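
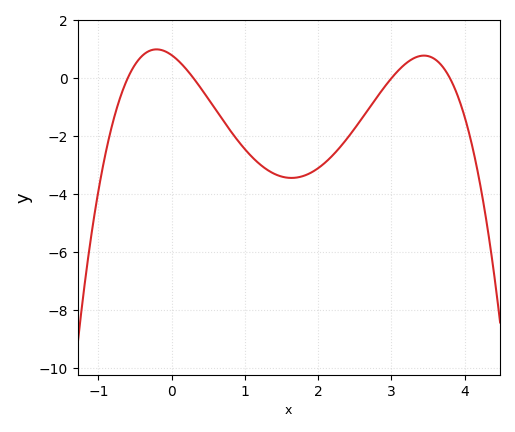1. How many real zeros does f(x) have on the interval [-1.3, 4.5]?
4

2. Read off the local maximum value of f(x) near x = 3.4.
0.8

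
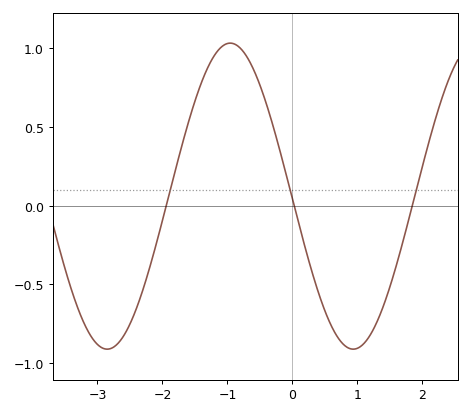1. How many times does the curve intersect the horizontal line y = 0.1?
3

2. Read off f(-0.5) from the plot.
0.75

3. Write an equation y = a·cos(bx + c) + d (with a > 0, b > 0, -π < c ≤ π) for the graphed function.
y = 0.97cos(1.7x + 1.6) + 0.06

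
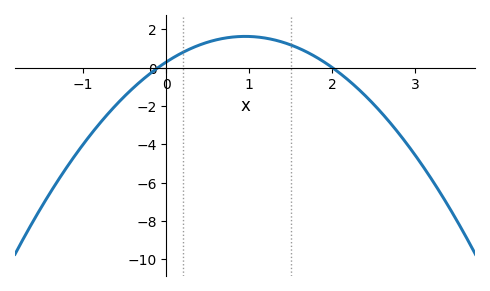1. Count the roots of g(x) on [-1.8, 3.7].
2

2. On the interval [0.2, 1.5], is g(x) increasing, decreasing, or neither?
neither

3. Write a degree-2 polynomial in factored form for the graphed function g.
y = -1.48(x + 0.1)(x - 2)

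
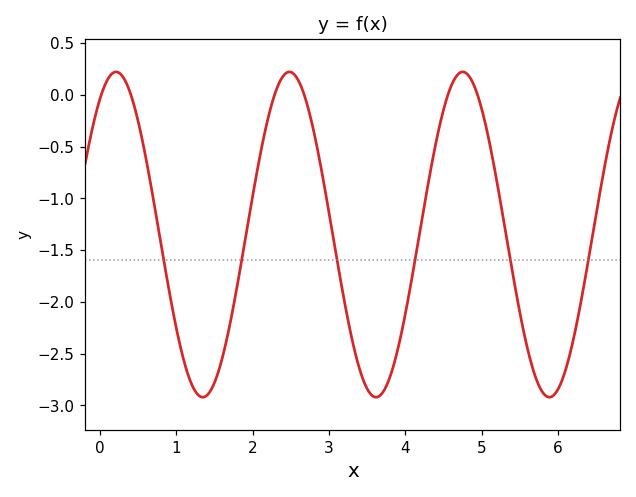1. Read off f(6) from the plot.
-2.84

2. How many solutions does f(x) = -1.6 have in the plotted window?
6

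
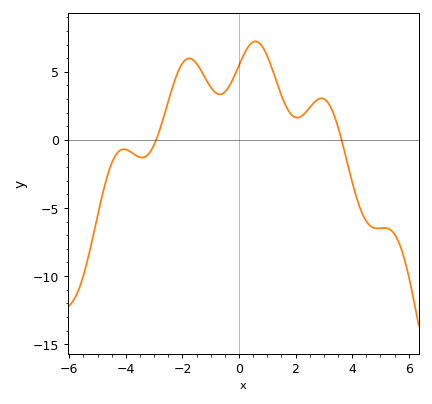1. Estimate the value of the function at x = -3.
-0.345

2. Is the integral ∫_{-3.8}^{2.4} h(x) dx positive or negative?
positive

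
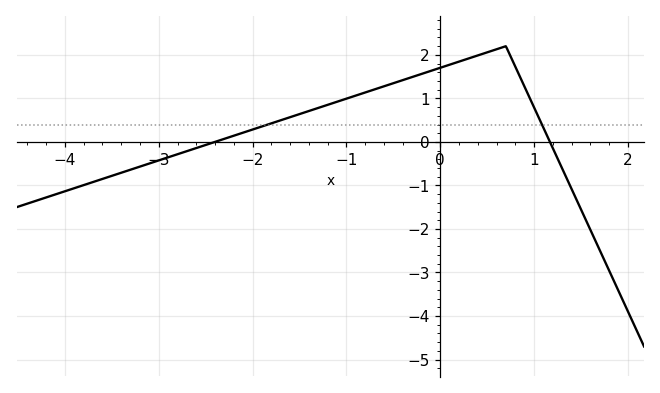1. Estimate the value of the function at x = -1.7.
0.498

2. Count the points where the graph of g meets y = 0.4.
2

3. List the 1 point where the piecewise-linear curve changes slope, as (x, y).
(0.7, 2.2)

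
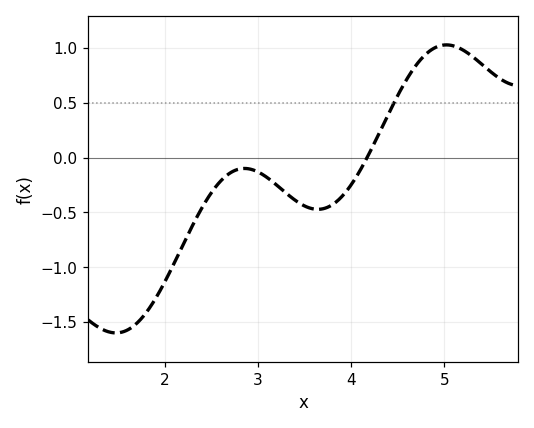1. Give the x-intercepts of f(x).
4.17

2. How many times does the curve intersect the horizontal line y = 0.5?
1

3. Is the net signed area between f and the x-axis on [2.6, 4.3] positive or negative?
negative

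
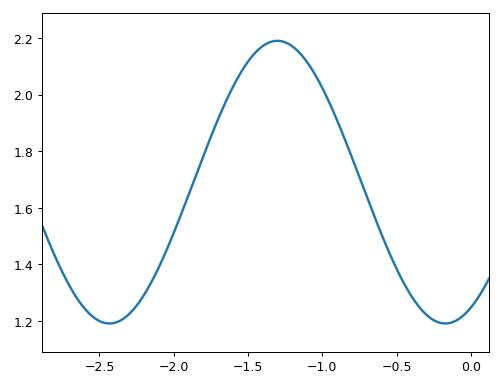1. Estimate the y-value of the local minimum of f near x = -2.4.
1.2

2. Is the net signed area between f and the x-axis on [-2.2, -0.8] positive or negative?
positive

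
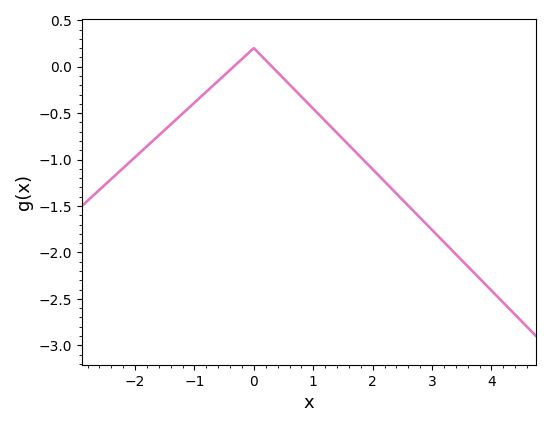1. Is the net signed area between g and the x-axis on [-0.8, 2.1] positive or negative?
negative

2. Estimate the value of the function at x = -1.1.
-0.45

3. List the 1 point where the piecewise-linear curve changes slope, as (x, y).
(0, 0.2)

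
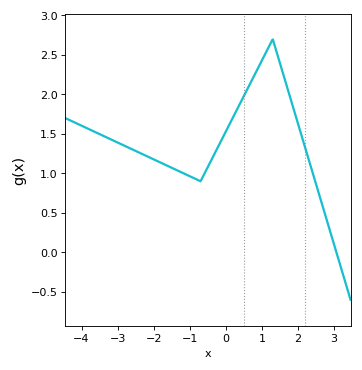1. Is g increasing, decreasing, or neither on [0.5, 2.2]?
neither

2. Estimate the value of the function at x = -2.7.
1.35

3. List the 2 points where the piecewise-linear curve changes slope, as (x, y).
(-0.7, 0.9); (1.3, 2.7)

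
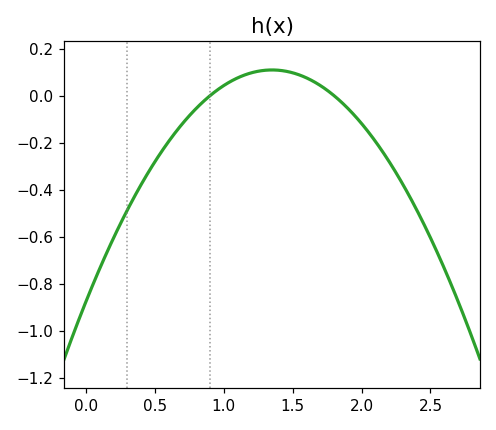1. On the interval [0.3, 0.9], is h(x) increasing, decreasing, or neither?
increasing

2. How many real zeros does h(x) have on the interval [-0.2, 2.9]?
2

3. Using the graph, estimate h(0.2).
-0.605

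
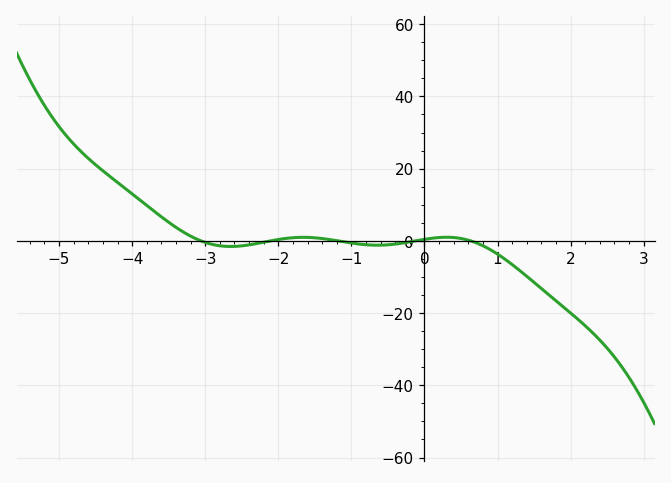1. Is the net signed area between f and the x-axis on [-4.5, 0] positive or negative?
positive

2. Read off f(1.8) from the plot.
-16.6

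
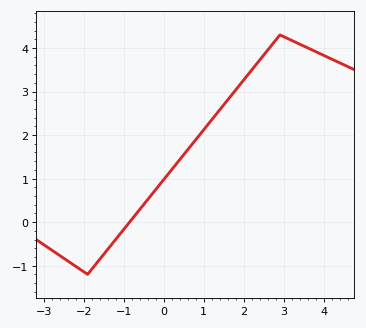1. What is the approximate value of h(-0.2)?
0.748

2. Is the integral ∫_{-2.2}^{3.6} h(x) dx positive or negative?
positive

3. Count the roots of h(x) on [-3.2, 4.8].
1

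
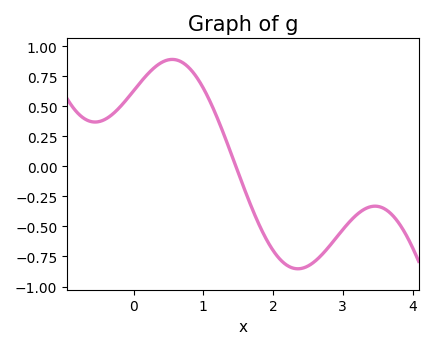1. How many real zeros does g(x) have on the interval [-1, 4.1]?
1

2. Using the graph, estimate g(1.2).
0.4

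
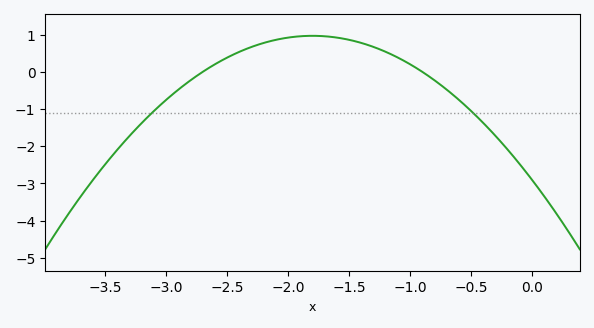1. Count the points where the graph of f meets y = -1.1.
2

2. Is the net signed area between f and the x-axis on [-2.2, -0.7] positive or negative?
positive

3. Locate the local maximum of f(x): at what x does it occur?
-1.8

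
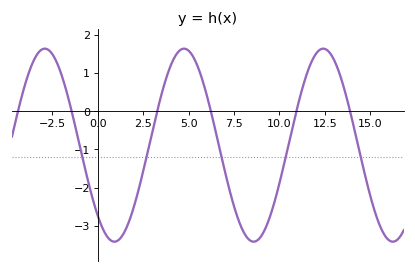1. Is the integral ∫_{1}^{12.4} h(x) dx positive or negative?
negative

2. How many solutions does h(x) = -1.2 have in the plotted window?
5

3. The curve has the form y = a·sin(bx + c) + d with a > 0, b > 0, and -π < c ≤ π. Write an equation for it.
y = 2.53sin(0.82x - 2.32) - 0.89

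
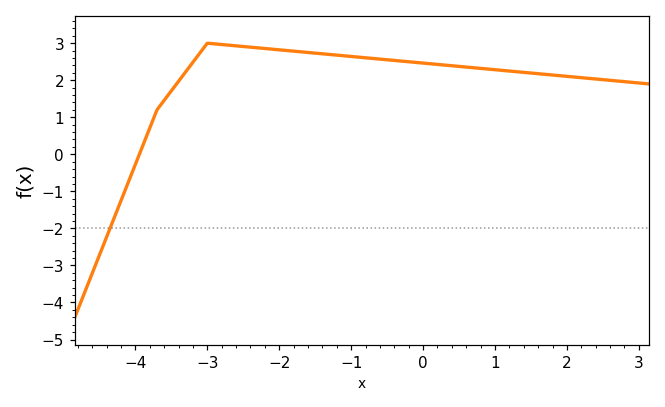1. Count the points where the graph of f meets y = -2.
1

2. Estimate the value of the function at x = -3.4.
1.97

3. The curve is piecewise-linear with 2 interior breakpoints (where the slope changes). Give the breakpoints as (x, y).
(-3.7, 1.2); (-3, 3)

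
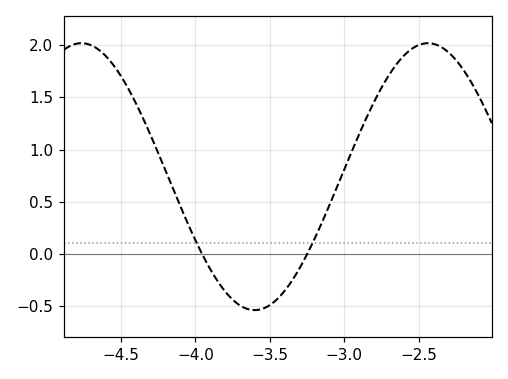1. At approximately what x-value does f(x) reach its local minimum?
-3.6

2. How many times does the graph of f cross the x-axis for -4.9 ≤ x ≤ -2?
2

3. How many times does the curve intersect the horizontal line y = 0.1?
2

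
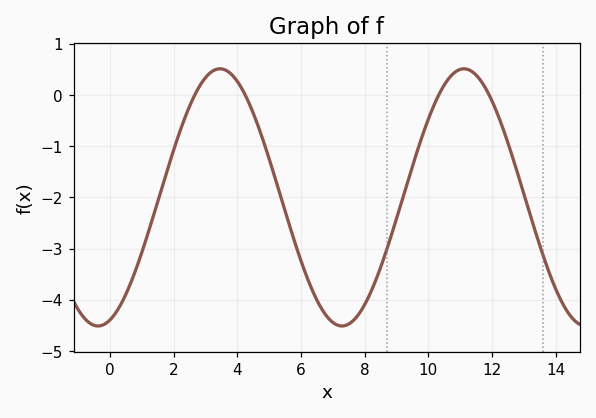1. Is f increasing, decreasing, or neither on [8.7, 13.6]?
neither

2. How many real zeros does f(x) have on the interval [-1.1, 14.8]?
4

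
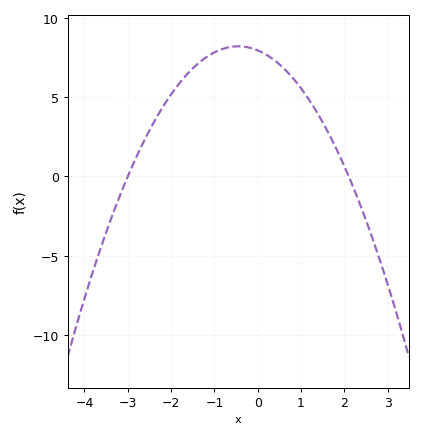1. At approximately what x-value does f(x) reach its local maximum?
-0.45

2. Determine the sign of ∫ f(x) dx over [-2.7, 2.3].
positive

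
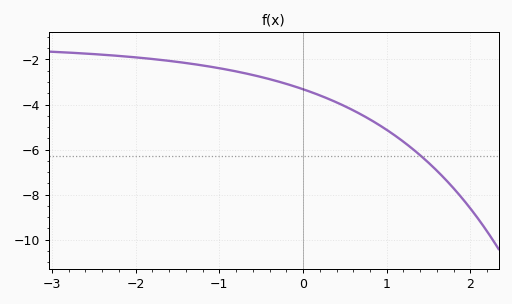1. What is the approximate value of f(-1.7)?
-2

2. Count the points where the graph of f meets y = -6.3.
1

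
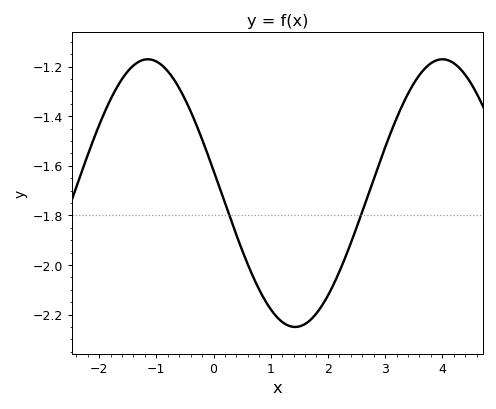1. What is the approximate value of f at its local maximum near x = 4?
-1.17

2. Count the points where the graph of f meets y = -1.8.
2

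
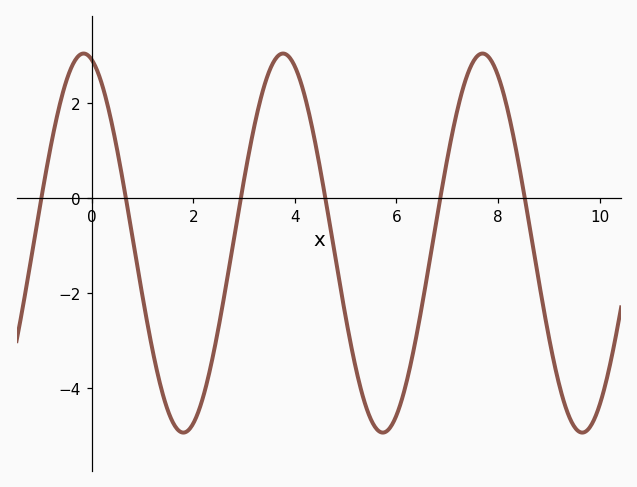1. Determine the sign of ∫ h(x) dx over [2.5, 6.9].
negative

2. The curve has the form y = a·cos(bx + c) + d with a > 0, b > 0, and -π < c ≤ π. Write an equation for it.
y = 3.99cos(1.6x + 0.25) - 0.95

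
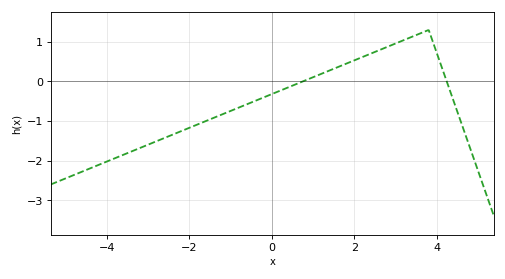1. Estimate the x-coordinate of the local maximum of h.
3.8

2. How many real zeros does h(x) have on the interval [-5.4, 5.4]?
2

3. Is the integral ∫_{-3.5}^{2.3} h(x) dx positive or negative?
negative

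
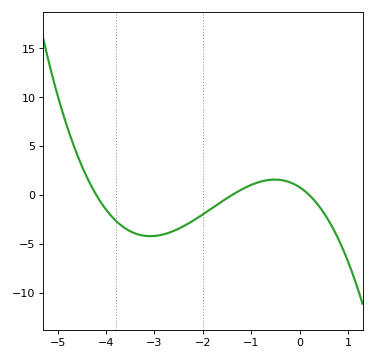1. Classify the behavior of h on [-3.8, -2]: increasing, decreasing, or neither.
neither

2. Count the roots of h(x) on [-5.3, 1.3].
3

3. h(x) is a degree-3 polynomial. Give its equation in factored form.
y = -0.68(x + 4.2)(x + 1.4)(x - 0.2)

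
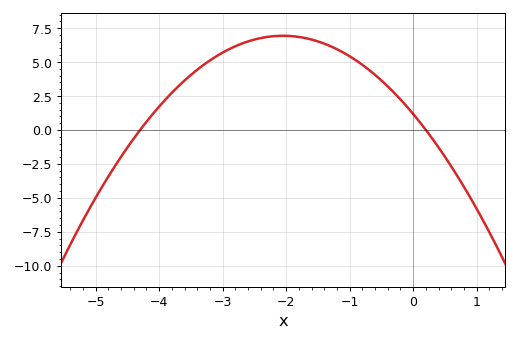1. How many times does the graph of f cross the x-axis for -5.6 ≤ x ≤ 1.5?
2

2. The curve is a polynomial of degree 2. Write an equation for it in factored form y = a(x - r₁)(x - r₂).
y = -1.37(x + 4.3)(x - 0.2)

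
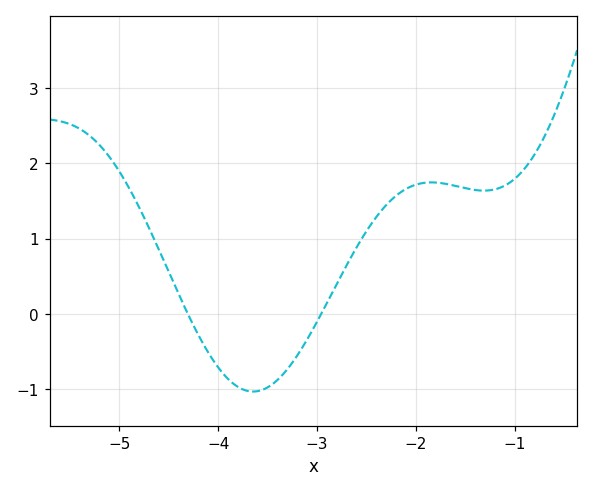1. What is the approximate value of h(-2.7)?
0.6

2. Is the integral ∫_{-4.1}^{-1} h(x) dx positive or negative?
positive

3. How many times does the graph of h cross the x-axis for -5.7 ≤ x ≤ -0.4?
2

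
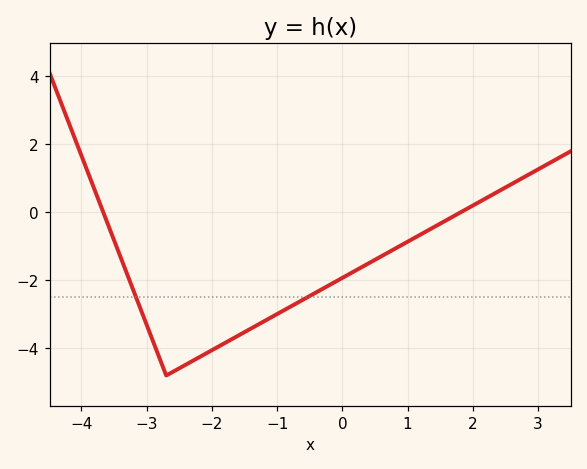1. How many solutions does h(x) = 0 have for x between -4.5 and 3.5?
2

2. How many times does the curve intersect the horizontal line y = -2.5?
2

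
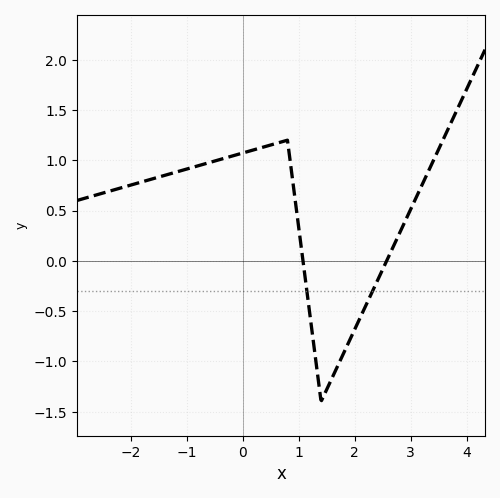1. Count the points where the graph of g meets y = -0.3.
2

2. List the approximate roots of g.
1.1, 2.6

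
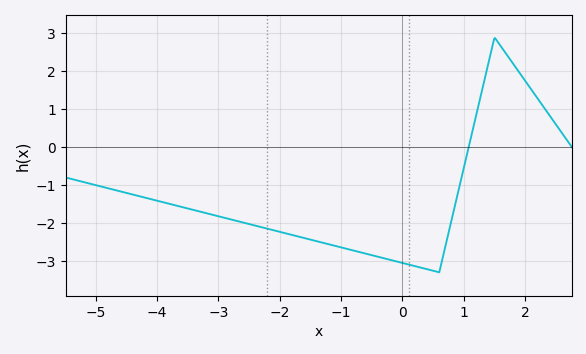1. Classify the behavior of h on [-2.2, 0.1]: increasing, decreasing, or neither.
decreasing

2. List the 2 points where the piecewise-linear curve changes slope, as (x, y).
(0.6, -3.3); (1.5, 2.9)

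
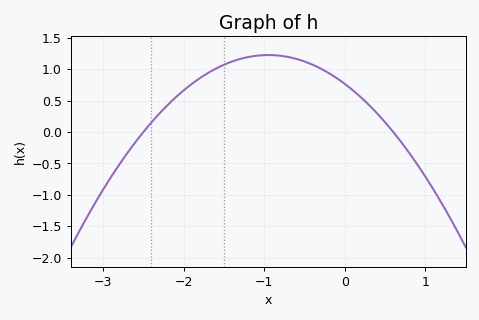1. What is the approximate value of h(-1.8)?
0.857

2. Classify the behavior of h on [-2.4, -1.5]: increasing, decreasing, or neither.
increasing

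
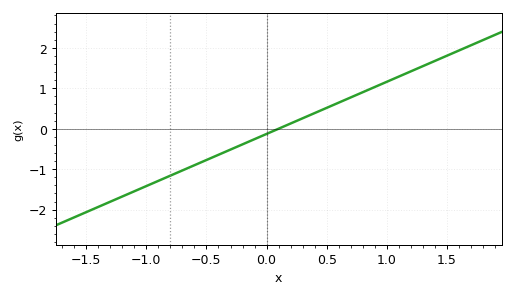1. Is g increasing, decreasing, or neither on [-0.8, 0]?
increasing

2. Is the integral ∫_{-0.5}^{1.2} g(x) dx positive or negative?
positive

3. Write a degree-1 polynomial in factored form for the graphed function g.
y = 1.29(x - 0.1)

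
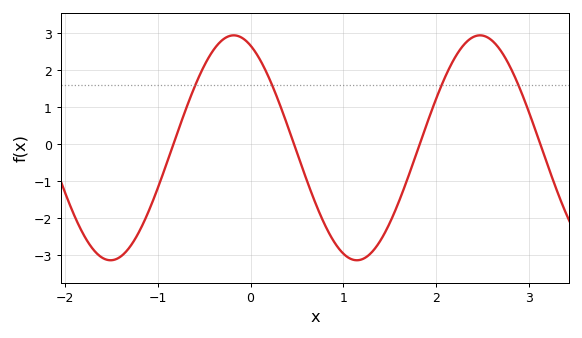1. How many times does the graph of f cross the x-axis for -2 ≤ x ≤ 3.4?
4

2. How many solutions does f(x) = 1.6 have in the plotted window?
4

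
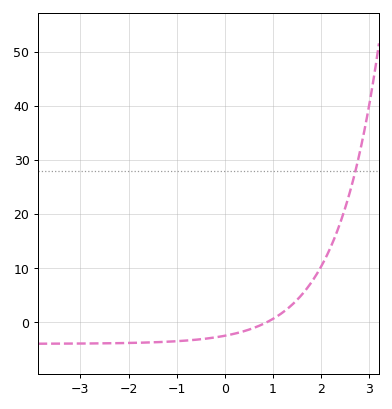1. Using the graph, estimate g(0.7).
-0.674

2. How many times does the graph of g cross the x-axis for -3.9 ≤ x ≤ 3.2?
1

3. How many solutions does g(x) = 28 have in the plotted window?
1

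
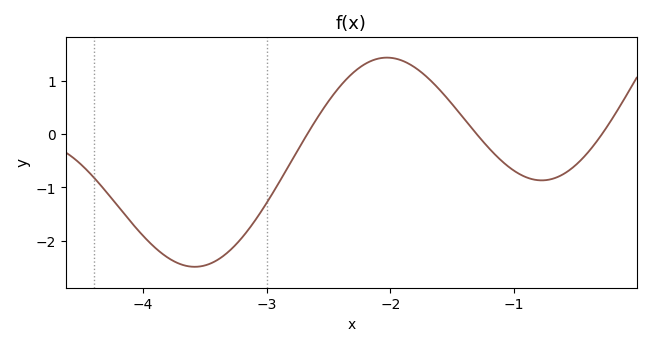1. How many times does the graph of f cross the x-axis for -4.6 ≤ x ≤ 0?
3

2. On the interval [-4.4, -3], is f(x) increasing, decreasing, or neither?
neither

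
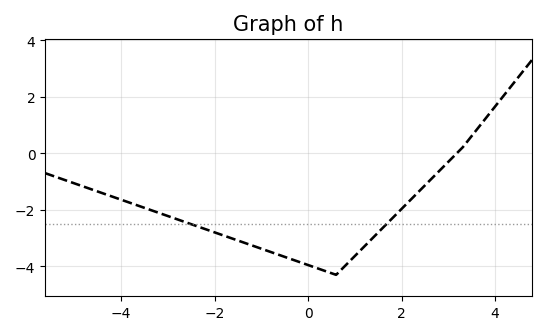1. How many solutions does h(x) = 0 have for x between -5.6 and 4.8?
1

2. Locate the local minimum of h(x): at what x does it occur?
0.6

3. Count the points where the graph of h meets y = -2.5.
2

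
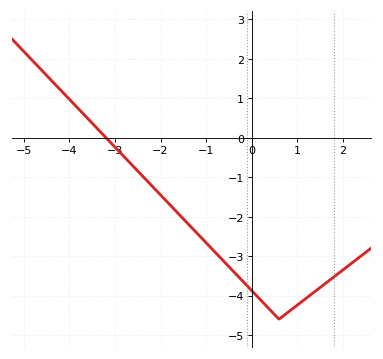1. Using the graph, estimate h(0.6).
-4.6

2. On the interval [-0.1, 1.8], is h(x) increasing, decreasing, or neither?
neither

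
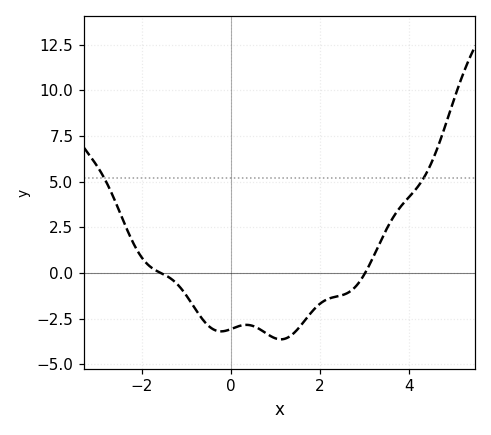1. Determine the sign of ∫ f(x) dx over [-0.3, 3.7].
negative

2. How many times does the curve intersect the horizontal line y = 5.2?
2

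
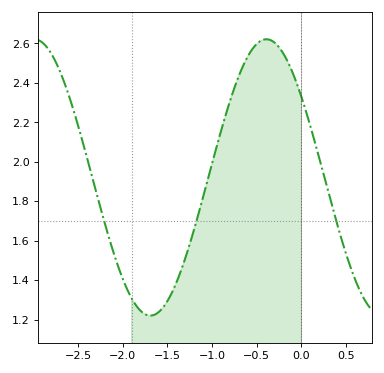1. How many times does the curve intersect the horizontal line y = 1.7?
3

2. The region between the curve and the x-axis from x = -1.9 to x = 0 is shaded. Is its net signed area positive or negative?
positive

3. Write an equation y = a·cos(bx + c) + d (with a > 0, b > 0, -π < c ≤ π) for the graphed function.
y = 0.7cos(2.42x + 0.95) + 1.92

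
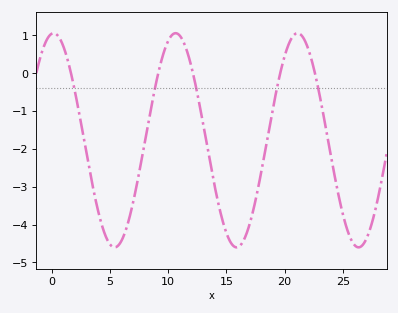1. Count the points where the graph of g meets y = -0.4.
5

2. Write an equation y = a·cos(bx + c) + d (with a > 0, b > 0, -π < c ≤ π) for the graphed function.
y = 2.83cos(0.6x - 0.1) - 1.77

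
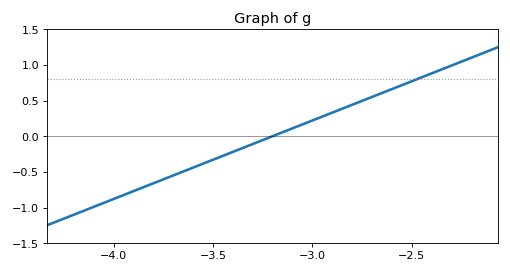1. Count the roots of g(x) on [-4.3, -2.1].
1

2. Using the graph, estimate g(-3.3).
-0.11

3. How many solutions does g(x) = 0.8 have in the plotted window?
1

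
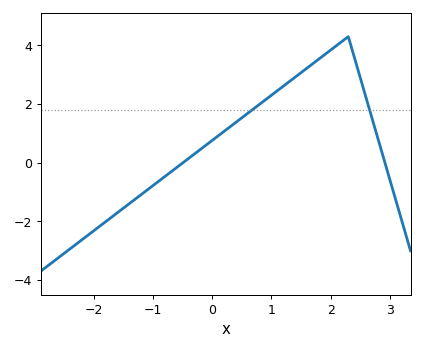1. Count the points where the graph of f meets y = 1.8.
2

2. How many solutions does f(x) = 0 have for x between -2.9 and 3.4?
2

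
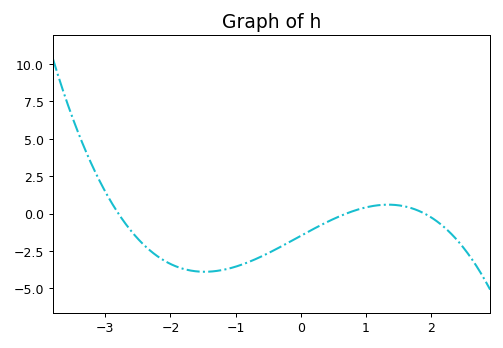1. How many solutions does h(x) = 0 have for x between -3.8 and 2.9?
3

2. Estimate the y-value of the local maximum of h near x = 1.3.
0.594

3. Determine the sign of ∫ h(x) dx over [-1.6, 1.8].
negative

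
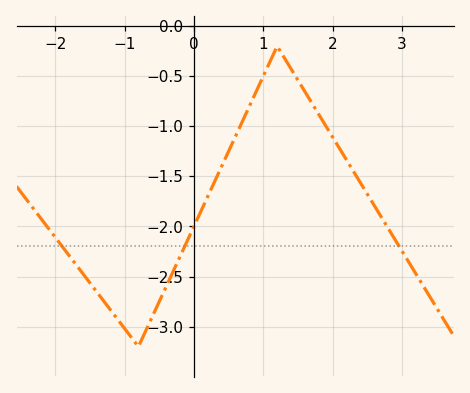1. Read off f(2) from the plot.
-1.1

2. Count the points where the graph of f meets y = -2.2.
3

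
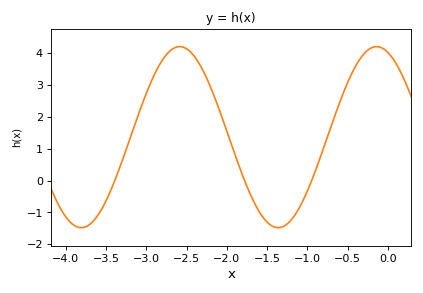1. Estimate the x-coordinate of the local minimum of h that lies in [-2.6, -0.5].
-1.4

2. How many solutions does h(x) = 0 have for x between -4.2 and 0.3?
3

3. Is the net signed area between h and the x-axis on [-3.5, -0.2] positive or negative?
positive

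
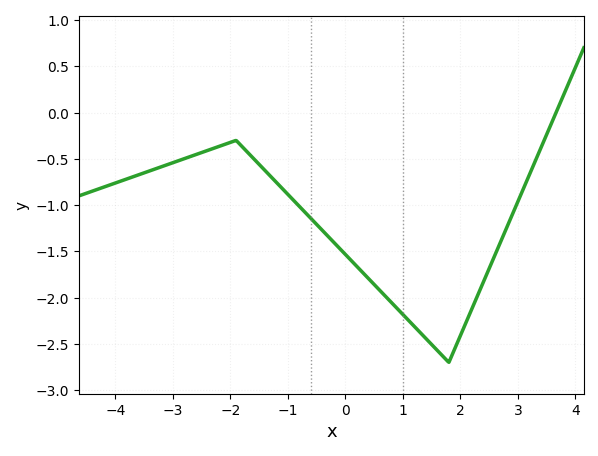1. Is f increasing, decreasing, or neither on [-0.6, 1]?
decreasing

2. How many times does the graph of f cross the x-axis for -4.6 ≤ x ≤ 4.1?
1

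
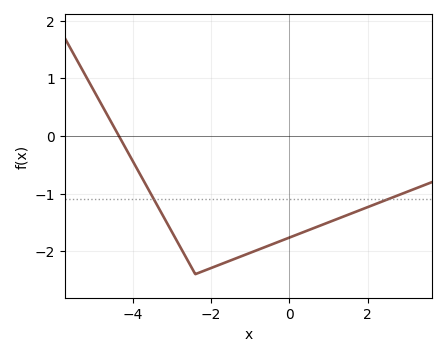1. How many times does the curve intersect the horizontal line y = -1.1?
2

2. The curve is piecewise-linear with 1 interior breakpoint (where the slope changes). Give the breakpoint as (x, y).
(-2.4, -2.4)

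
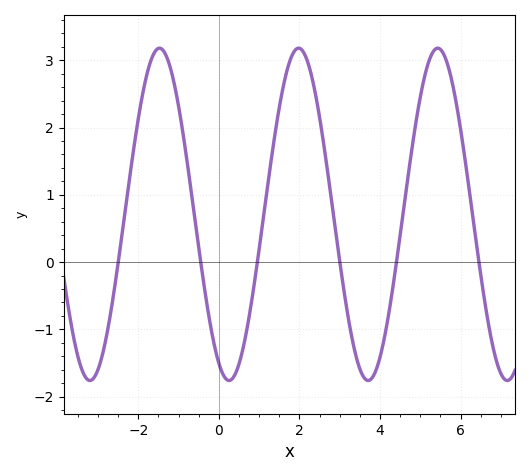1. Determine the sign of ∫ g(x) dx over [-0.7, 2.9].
positive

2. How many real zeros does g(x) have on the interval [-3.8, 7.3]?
6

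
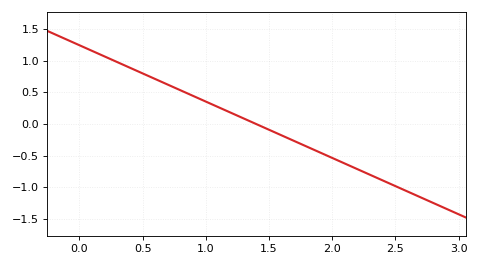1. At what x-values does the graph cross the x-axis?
1.4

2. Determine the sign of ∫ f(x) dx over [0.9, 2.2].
negative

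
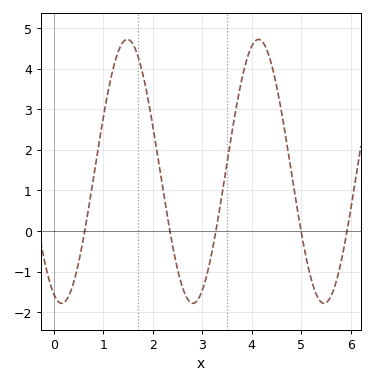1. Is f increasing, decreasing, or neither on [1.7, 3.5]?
neither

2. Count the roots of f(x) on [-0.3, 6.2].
5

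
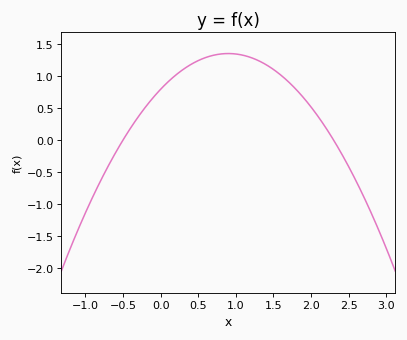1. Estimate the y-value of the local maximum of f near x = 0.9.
1.35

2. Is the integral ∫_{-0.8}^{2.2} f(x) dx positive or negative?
positive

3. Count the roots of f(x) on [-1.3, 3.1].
2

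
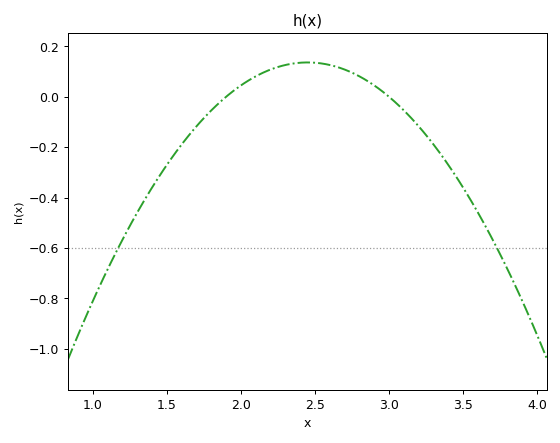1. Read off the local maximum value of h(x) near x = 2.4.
0.14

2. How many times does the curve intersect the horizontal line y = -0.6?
2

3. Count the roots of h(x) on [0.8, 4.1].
2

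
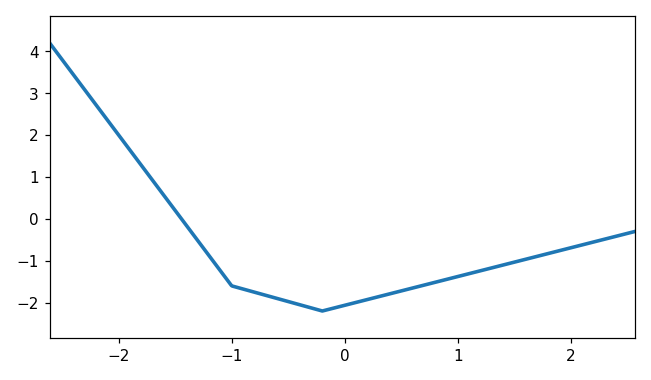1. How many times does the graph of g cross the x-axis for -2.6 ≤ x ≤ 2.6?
1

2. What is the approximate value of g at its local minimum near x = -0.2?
-2.2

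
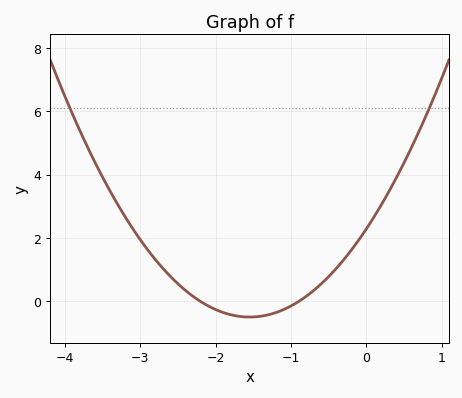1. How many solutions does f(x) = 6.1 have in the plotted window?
2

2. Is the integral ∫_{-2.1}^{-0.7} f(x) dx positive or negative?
negative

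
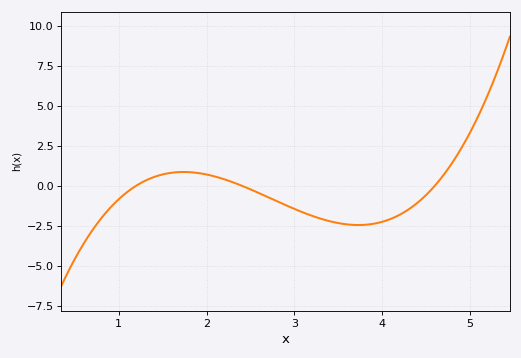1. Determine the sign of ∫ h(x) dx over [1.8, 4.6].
negative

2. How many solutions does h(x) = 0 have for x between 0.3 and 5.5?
3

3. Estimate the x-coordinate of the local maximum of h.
1.7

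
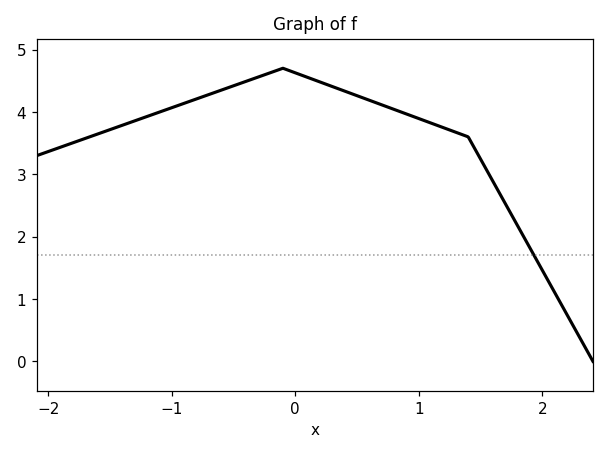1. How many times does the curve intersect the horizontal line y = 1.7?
1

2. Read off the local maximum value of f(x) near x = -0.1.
4.7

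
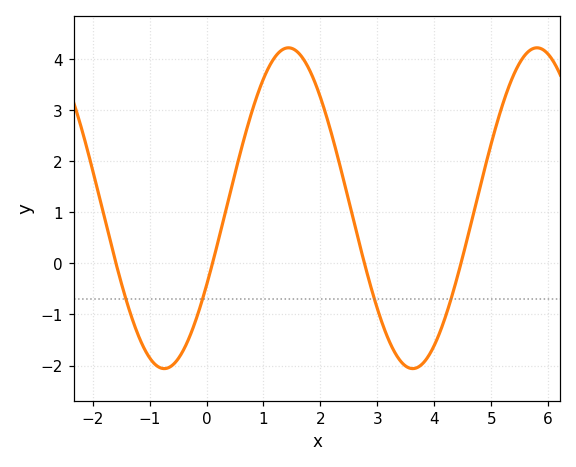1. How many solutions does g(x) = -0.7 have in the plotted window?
4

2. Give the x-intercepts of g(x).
-1.59, 0.104, 2.77, 4.47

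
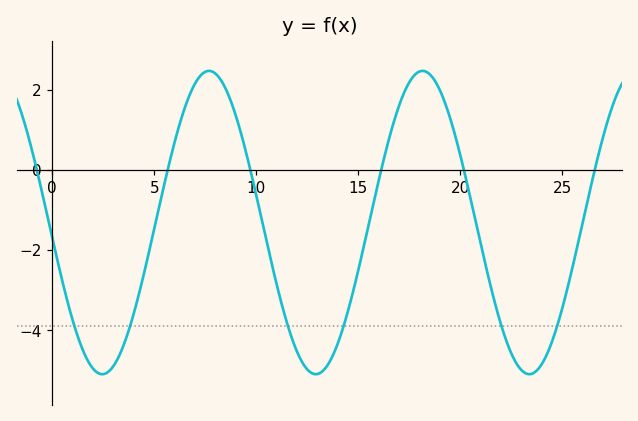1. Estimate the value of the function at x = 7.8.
2.4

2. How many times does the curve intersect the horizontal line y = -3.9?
6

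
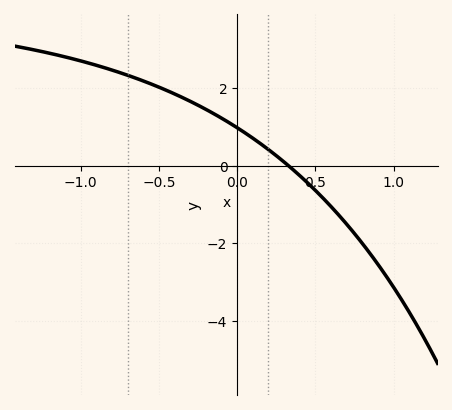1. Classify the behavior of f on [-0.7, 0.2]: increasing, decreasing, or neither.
decreasing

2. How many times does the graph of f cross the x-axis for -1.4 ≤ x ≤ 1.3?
1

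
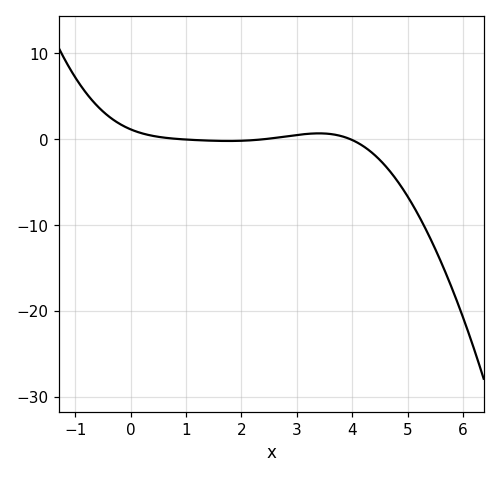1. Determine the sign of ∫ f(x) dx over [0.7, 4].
positive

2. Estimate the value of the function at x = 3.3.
1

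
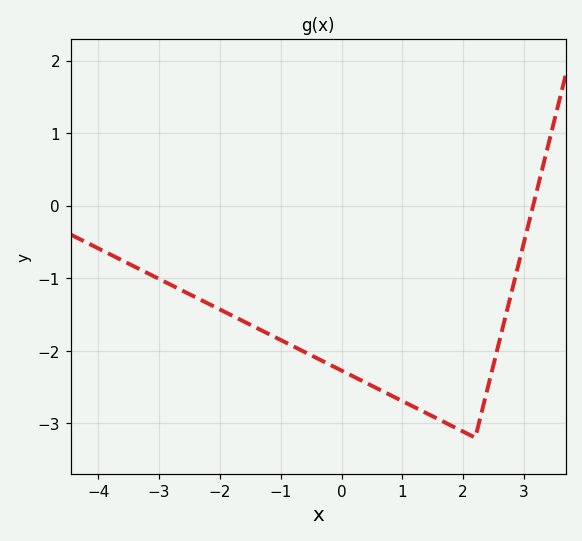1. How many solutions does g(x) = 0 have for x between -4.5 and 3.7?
1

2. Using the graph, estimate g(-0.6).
-2.02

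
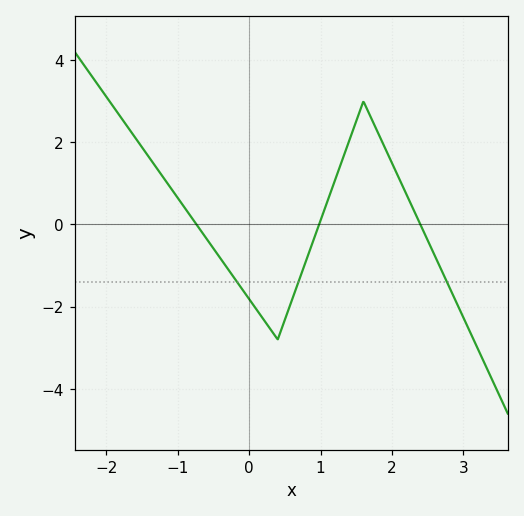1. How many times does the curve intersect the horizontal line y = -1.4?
3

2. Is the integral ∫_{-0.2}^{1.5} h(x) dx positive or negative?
negative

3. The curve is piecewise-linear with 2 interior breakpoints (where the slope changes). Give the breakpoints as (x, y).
(0.4, -2.8); (1.6, 3)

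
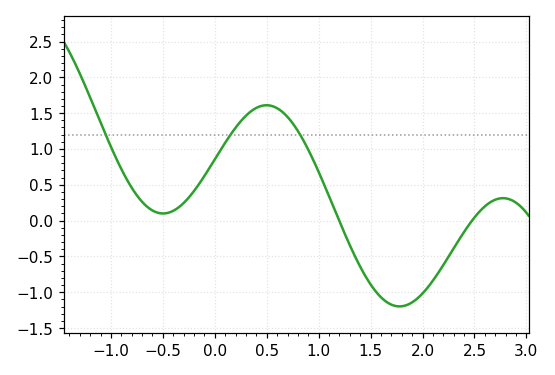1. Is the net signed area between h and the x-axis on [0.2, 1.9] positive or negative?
positive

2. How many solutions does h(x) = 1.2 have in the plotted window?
3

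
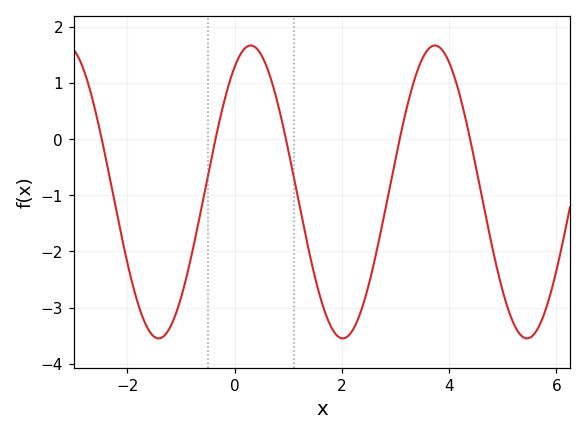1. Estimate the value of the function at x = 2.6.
-2.2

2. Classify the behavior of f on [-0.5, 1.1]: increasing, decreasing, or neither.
neither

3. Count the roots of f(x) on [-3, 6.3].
5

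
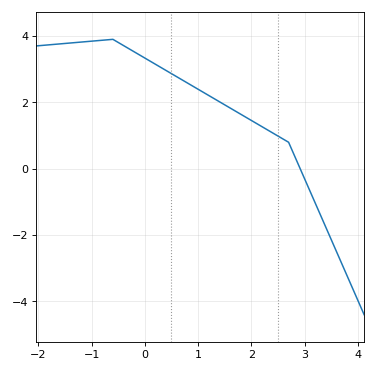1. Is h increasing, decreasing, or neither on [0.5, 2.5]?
decreasing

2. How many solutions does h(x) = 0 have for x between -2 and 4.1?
1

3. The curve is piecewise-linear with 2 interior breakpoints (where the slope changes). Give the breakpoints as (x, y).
(-0.6, 3.9); (2.7, 0.8)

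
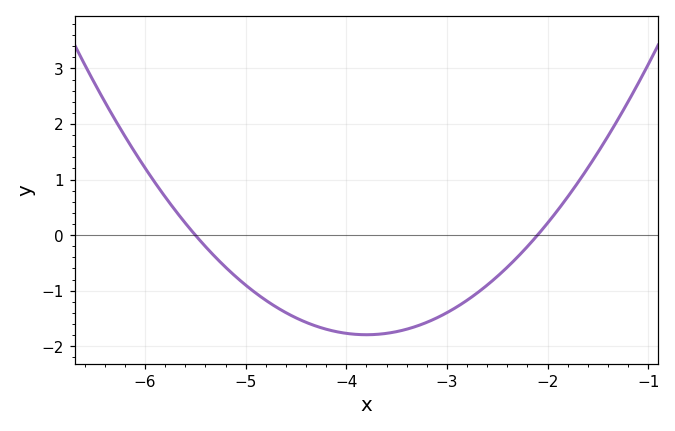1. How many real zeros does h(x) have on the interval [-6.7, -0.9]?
2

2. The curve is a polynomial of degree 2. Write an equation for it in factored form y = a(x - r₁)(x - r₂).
y = 0.62(x + 5.5)(x + 2.1)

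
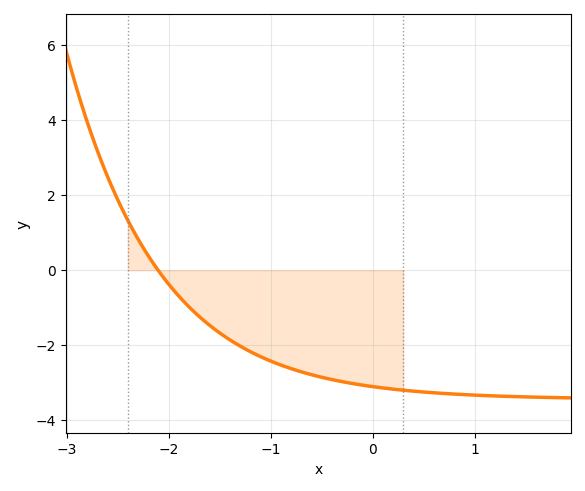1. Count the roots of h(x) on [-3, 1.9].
1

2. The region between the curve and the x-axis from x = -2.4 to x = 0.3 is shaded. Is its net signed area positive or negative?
negative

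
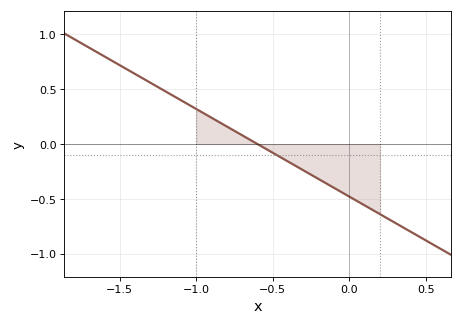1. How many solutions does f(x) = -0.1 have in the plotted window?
1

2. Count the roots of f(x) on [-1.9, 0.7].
1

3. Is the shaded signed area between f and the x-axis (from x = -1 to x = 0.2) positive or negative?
negative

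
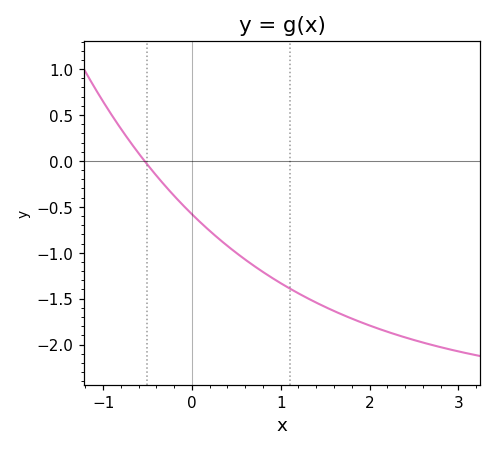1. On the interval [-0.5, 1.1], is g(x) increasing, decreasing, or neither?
decreasing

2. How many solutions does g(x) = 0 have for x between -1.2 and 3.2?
1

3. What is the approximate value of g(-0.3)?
-0.25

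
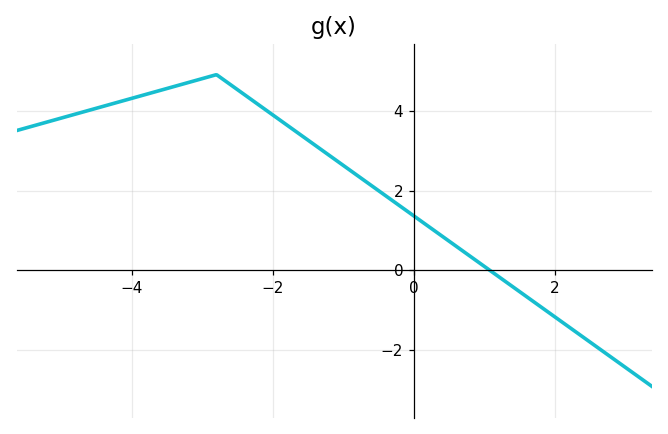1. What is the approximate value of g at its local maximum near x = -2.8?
4.9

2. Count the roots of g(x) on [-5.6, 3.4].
1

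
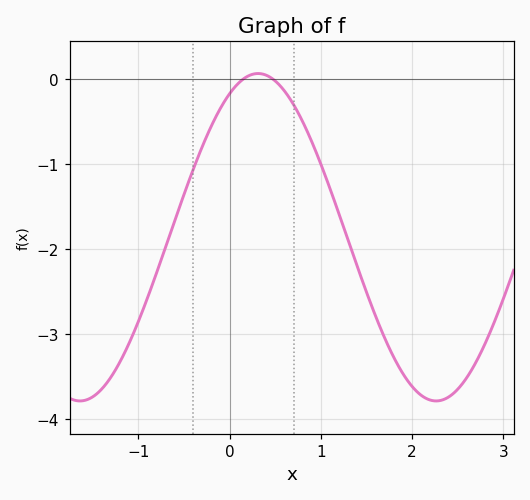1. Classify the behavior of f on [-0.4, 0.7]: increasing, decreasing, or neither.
neither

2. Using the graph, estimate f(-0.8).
-2.3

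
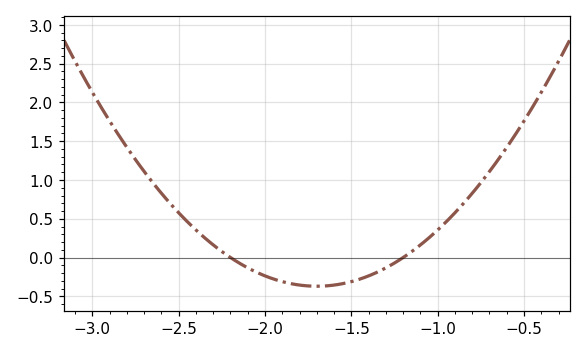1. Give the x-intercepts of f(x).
-2.2, -1.2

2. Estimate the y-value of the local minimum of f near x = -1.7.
-0.35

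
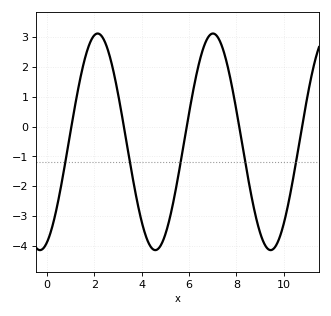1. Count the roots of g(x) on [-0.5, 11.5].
5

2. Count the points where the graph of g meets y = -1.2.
5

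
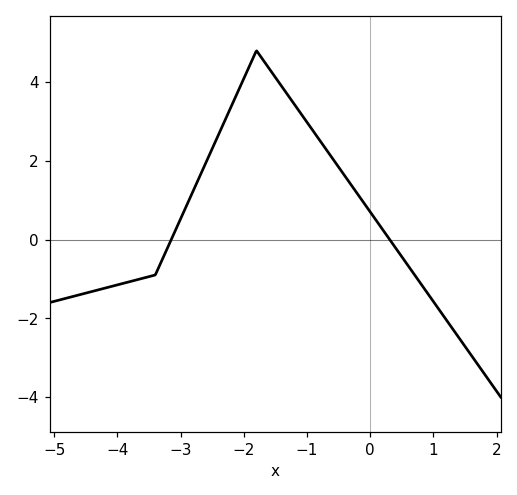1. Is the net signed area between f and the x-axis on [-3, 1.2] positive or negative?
positive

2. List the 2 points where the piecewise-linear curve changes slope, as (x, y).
(-3.4, -0.9); (-1.8, 4.8)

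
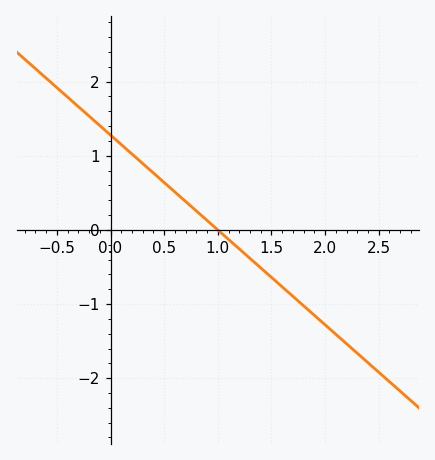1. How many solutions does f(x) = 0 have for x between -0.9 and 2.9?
1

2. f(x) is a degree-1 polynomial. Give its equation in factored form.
y = -1.28(x - 1)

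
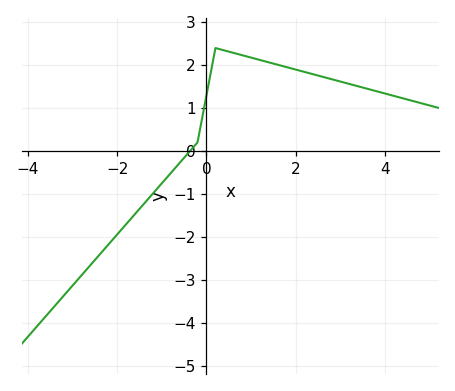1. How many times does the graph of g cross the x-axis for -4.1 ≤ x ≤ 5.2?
1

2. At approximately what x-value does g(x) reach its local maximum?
0.204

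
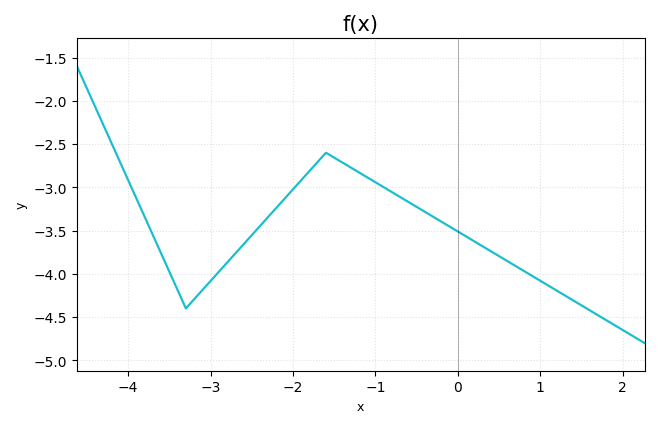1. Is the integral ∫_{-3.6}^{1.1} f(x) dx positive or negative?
negative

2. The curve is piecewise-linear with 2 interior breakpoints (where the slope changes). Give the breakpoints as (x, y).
(-3.3, -4.4); (-1.6, -2.6)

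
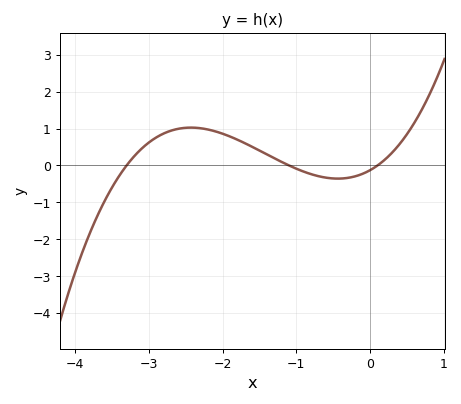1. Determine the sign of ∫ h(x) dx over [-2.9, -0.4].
positive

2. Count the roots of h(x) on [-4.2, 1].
3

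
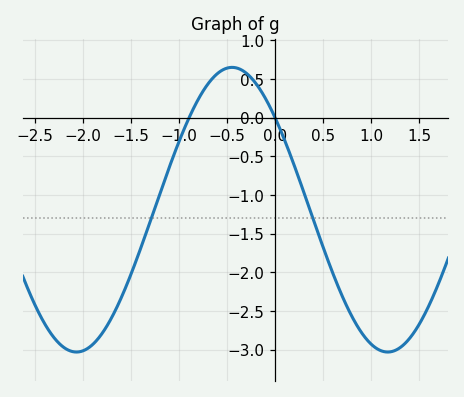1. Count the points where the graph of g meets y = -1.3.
2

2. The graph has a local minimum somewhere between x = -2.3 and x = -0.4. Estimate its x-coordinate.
-2.07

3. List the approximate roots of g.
-0.896, -0.001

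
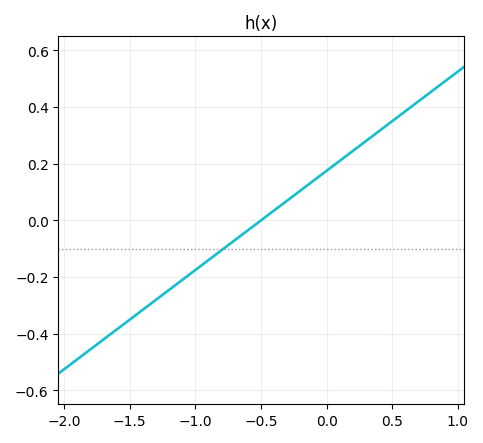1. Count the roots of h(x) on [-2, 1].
1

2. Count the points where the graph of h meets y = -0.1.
1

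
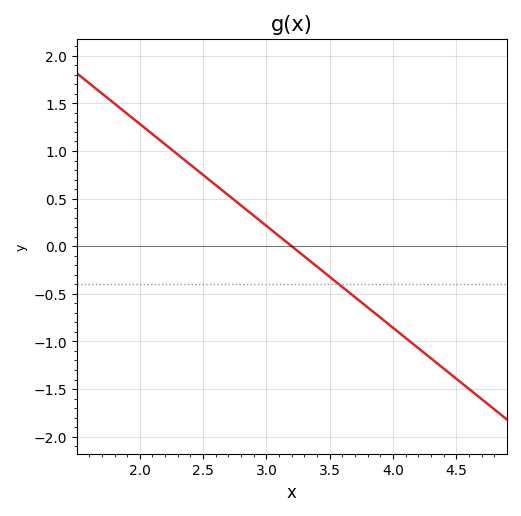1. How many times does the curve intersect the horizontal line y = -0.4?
1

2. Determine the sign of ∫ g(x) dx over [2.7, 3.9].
negative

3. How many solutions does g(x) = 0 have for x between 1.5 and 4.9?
1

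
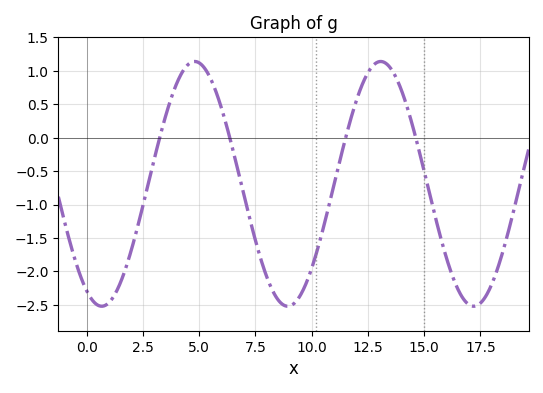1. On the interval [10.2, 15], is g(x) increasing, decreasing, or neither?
neither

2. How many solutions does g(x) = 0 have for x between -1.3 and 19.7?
4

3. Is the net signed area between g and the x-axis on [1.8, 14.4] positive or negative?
negative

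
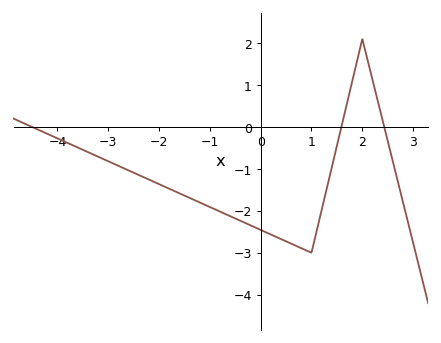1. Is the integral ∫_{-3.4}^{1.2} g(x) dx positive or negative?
negative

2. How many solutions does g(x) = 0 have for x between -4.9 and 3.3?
3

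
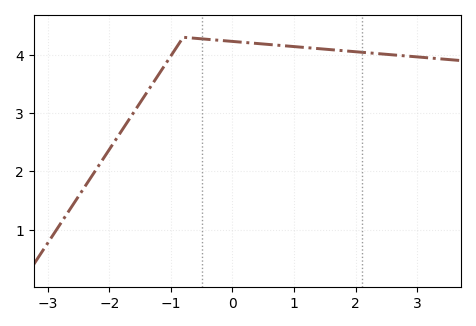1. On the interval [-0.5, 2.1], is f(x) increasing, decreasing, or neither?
decreasing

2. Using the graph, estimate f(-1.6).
3.02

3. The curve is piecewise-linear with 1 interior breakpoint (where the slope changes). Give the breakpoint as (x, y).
(-0.8, 4.3)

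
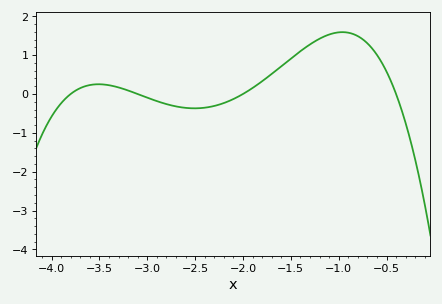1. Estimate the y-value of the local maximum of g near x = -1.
1.59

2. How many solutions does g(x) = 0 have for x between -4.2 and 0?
4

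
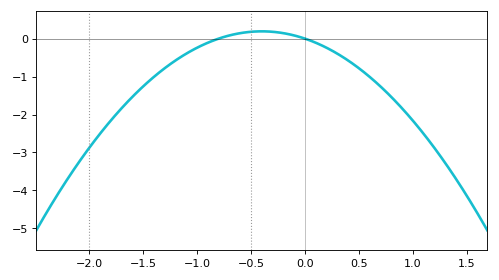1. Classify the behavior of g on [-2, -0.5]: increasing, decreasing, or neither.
increasing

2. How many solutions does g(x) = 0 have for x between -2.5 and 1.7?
2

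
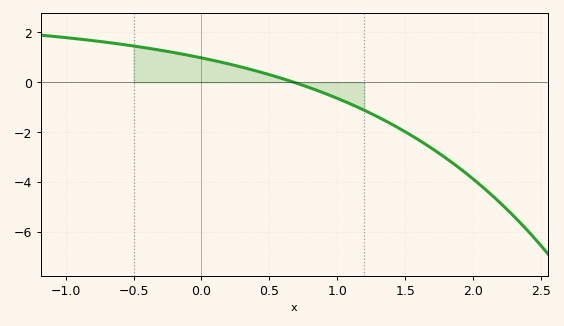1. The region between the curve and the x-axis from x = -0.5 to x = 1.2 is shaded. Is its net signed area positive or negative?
positive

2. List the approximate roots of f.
0.7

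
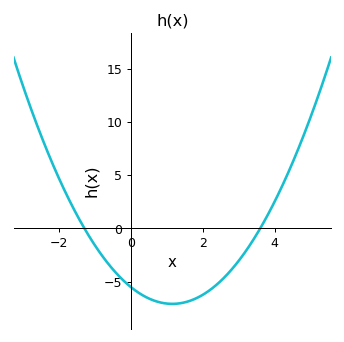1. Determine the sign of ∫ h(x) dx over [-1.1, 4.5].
negative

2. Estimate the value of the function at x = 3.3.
-1.63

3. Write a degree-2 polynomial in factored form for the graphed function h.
y = 1.18(x + 1.3)(x - 3.6)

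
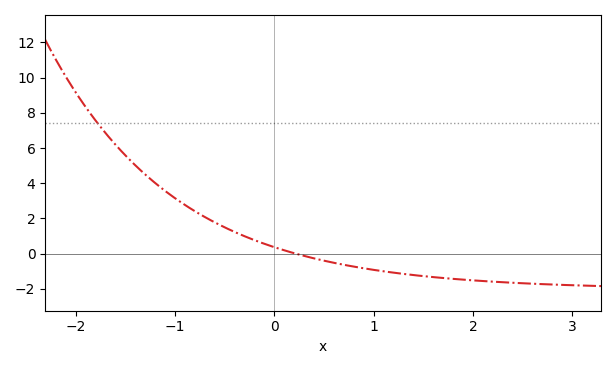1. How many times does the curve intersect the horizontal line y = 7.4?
1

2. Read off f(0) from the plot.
0.36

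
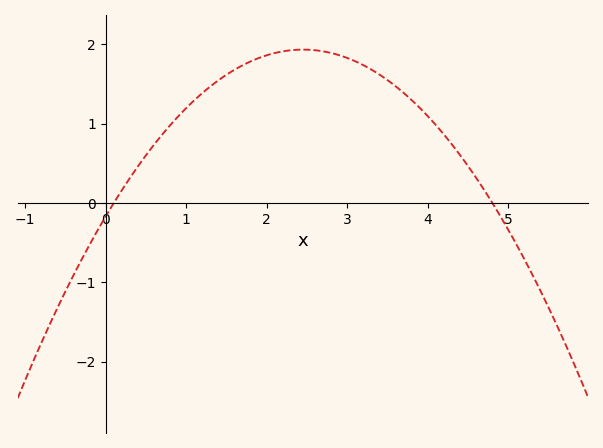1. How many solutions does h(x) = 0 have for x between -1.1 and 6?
2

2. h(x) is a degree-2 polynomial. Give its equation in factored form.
y = -0.35(x - 0.1)(x - 4.8)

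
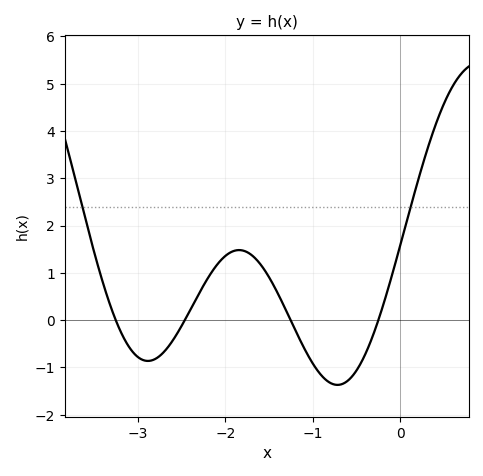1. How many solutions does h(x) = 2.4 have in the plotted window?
2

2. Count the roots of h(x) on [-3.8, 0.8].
4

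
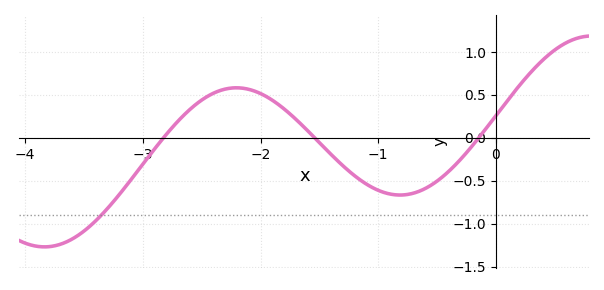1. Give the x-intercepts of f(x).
-2.82, -1.54, -0.146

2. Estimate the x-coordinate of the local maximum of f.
-2.2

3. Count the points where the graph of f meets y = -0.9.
1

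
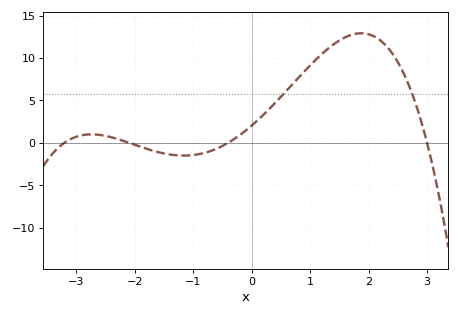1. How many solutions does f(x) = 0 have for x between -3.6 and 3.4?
4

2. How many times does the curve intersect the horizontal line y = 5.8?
2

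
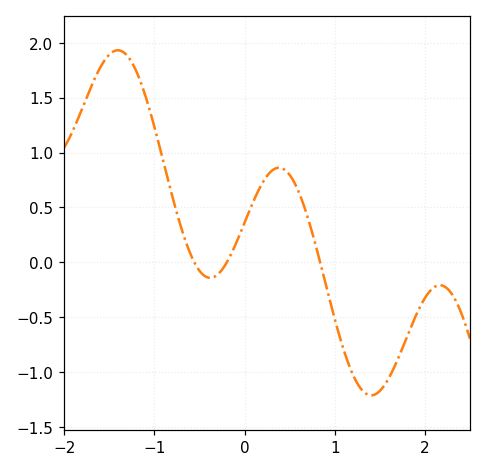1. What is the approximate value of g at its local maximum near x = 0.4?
0.862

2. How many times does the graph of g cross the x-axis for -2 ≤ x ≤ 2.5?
3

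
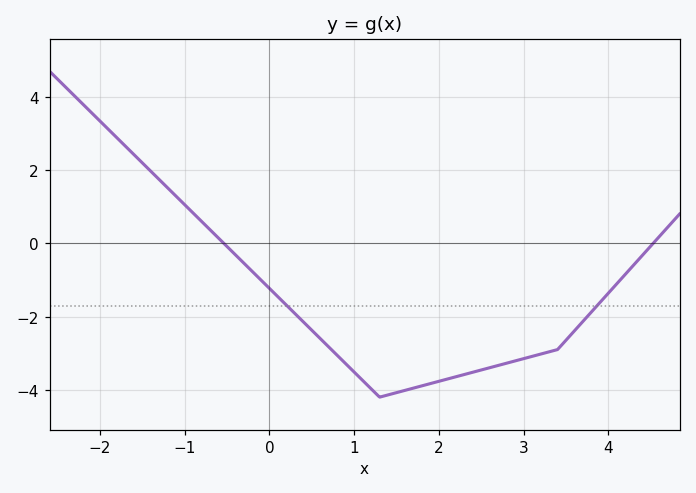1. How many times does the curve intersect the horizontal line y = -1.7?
2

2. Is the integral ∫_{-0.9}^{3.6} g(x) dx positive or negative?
negative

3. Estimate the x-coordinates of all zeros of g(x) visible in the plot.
-0.537, 4.53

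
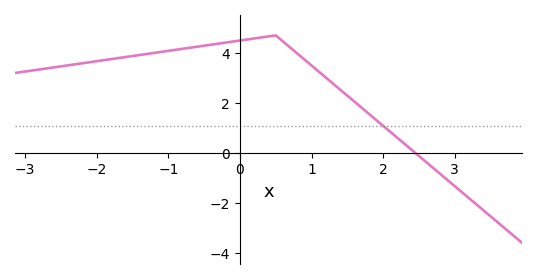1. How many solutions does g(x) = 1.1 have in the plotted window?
1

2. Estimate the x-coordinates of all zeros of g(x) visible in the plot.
2.5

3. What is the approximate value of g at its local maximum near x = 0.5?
4.6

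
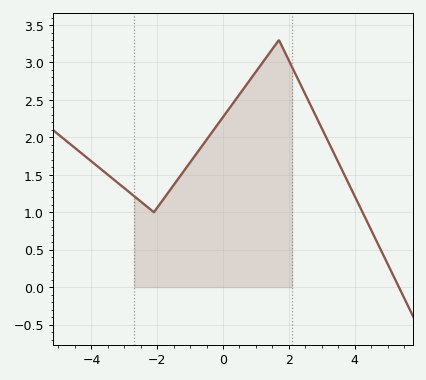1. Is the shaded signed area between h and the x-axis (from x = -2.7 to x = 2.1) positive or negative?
positive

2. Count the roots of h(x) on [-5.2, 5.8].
1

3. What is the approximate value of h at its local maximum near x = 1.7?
3.3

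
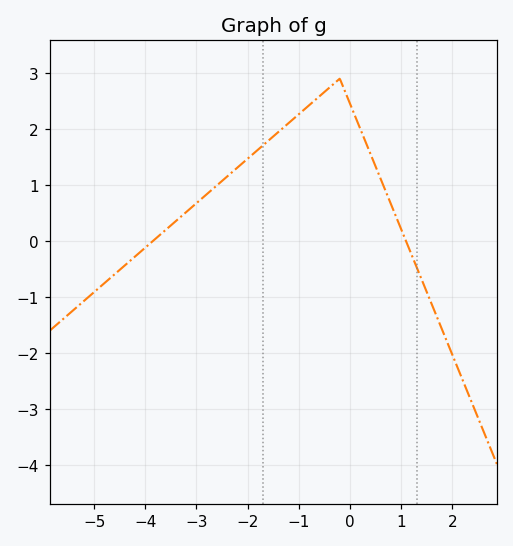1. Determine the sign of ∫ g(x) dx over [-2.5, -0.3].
positive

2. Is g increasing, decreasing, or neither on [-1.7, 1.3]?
neither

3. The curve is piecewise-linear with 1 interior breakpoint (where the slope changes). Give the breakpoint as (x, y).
(-0.2, 2.9)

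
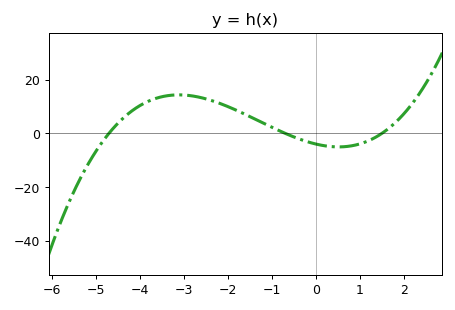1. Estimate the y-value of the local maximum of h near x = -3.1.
14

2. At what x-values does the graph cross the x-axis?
-4.6, -0.8, 1.6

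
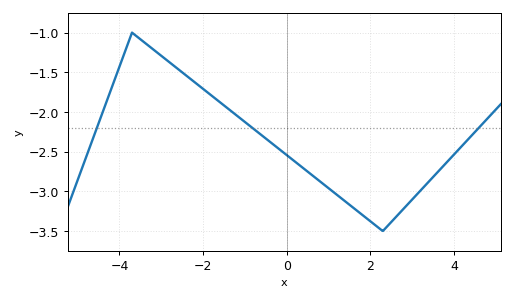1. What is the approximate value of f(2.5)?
-3.4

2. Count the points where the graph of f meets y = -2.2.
3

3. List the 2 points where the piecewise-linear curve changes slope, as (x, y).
(-3.7, -1); (2.3, -3.5)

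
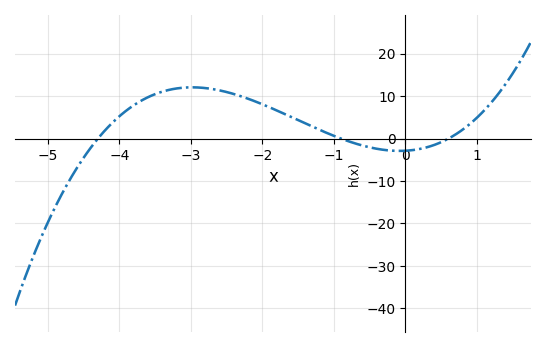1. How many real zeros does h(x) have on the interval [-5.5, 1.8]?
3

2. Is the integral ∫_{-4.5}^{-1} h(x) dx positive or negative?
positive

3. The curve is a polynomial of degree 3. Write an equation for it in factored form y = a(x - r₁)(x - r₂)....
y = 1.23(x + 4.3)(x + 0.9)(x - 0.6)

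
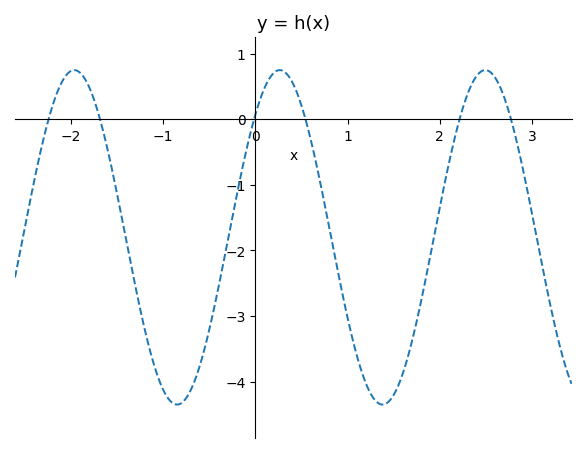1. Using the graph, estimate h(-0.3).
-1.9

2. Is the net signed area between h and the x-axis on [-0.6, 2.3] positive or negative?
negative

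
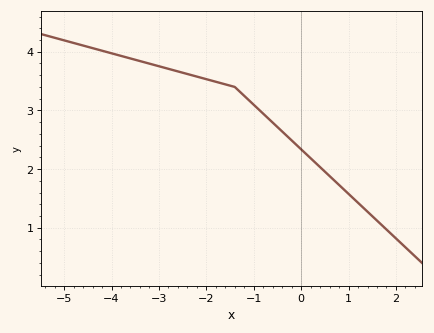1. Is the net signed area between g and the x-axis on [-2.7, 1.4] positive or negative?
positive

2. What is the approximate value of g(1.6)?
1.1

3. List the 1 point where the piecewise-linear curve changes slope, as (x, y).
(-1.4, 3.4)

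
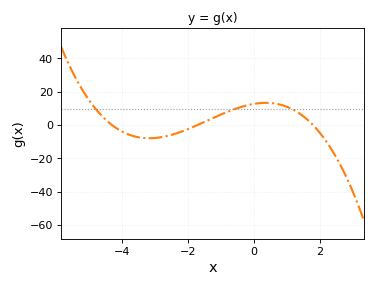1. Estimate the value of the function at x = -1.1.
6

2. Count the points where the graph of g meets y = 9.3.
3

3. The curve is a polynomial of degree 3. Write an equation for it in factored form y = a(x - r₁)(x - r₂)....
y = -0.96(x + 4.3)(x + 1.7)(x - 1.8)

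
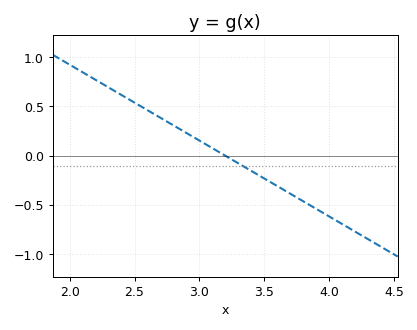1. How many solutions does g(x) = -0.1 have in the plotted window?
1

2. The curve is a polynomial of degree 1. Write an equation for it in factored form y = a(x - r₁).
y = -0.77(x - 3.2)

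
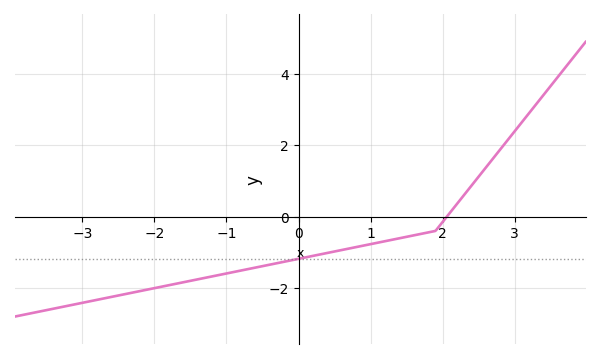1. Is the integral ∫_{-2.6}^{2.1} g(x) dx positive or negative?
negative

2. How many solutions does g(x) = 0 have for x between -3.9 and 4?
1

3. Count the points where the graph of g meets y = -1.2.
1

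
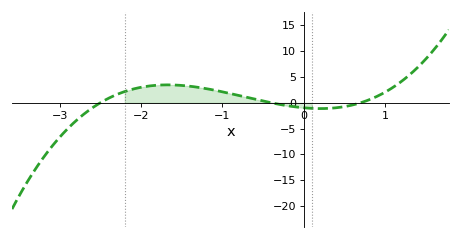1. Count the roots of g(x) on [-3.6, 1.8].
3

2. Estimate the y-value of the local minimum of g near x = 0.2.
-1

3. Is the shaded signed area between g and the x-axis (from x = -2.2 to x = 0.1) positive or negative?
positive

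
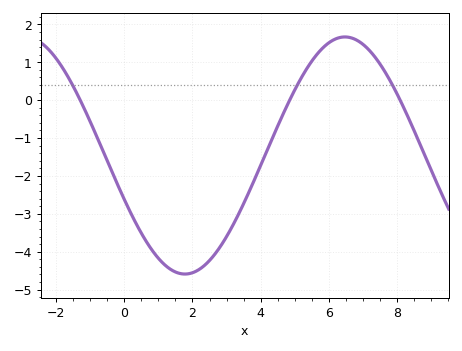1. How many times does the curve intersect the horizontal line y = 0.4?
3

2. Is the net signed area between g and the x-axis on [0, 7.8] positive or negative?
negative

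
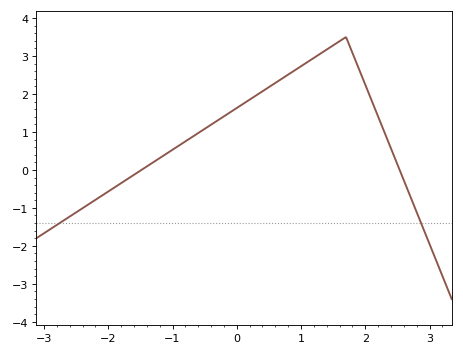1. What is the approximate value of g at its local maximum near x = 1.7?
3.5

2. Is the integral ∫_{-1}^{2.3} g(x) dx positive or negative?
positive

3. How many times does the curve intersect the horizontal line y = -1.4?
2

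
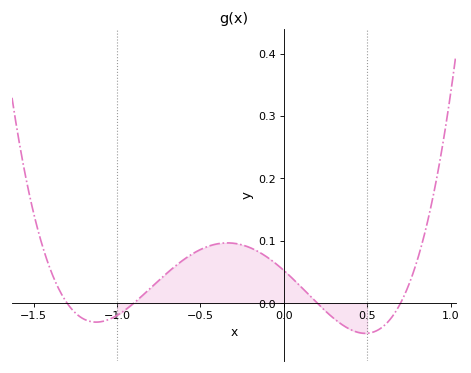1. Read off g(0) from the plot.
0.052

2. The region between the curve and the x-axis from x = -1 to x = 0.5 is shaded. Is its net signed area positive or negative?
positive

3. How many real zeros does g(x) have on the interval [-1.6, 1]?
4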